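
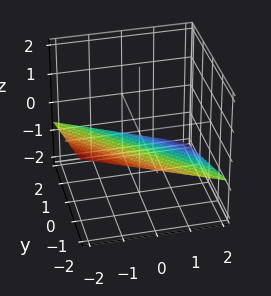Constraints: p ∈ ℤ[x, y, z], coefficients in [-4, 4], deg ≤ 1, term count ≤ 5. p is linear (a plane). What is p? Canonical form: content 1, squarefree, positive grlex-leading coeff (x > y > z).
First, deg p = 1.
Then, against the integer gridlines: one x-axis crossing is at x = -2; it meets the y-axis at y = -2 (among the integer gridlines).
Finally, together with the visible shape, these determine p as stated.

x + y + 3*z + 2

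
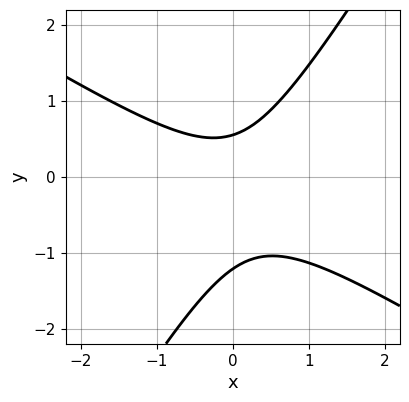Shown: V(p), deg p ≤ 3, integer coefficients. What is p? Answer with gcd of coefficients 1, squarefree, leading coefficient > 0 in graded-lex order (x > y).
Degree: no degree-1 curve has this shape, so deg p = 2.
From the axis intercepts and sections: it misses every integer gridline on the x-axis.
Fitting integer coefficients to these (and the overall shape) gives p.

3*x^2 + 3*x*y - 3*y^2 - 2*y + 2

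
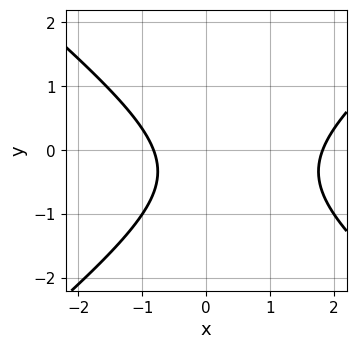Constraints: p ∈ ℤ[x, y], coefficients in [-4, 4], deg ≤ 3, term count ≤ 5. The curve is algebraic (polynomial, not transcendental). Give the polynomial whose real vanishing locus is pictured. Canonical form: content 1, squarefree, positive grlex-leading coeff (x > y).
1. The degree is 2 — the shape is more complex than any degree-1 curve.
2. From the visible intercepts: it misses every integer gridline on the y-axis.
3. Solving for integer coefficients yields p as stated.

2*x^2 - 3*y^2 - 2*x - 2*y - 3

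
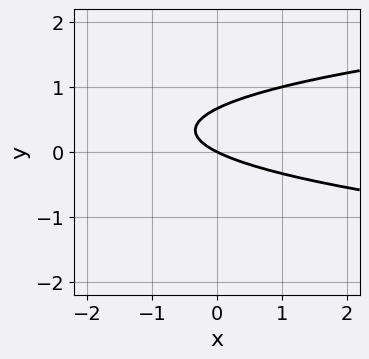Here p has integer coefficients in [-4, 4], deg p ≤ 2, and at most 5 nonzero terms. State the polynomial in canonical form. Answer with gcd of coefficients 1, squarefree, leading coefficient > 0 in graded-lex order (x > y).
1. The degree is 2 — a generic line meets the curve in up to 2 points.
2. Against the integer gridlines: one x-axis crossing is at x = 0; it meets the y-axis at y = 0 (among the integer gridlines).
3. Solving for integer coefficients yields p as stated.

3*y^2 - x - 2*y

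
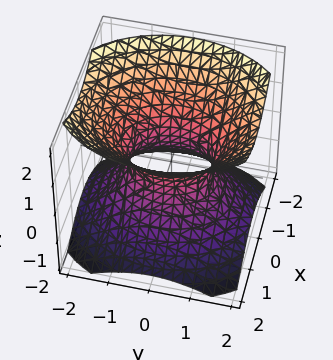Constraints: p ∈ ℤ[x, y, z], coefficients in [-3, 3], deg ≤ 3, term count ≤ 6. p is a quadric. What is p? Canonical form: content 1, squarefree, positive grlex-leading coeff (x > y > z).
3*x^2 + 2*y^2 - 3*z^2 - 2

Degree: an hourglass — one-sheet hyperboloid; a quadric, so deg p = 2.
Symmetries: it's symmetric under z → −z, forcing even powers of z; the y ↦ −y reflection is a symmetry, so y appears only in even powers; it's symmetric under x → −x, forcing even powers of x.
Checking where it meets the axes: the surface avoids every integer z-axis point in the box; among the integer gridlines, it crosses the y-axis at y ∈ {-1, 1}.
The integer polynomial consistent with all of this is the stated p.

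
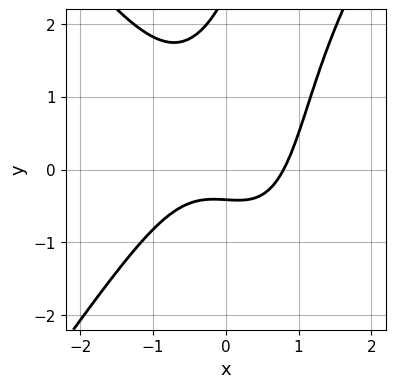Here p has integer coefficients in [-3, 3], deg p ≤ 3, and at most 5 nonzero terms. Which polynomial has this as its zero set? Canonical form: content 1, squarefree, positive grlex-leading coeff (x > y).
2*x^3 - x*y^2 + y^2 - 2*y - 1

(a) deg p = 3. No degree-2 curve has this shape.
(b) Putting this together gives p.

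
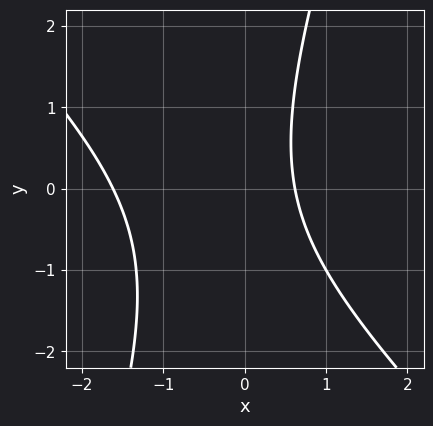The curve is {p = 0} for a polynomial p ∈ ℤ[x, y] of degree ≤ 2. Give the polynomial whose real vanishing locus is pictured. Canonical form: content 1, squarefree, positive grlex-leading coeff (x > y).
3*x^2 + 2*x*y - y^2 + 3*x - 3

1. Degree: a generic line meets the curve in up to 2 points, so deg p = 2.
2. Against the integer gridlines: it misses every integer gridline on the y-axis.
3. These observations pin down the coefficients.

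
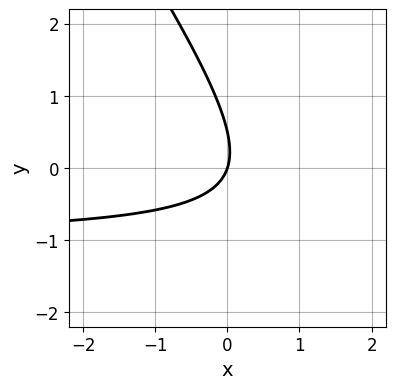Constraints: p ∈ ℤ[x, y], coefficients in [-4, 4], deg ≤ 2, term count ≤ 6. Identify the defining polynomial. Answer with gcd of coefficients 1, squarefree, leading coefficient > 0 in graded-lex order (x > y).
3*x*y + 2*y^2 + 3*x - y

First, the degree is 2 — a generic line meets the curve in up to 2 points.
Then, against the integer gridlines: it meets the x-axis at x = 0 (among the integer gridlines); one y-axis crossing is at y = 0.
Finally, the integer polynomial consistent with all of this is the stated p.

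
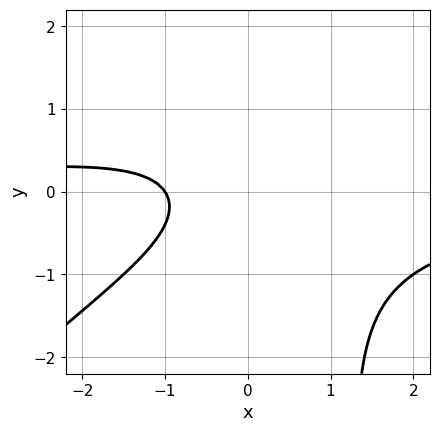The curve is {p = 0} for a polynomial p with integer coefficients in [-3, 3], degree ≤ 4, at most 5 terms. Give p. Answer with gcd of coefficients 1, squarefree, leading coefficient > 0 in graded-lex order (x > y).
First, degree: the shape is more complex than any degree-2 curve, so deg p = 3.
Next, checking where it meets the axes: no y-intercept at any integer in the box; one x-axis crossing is at x = -1.
Finally, the integer polynomial consistent with all of this is the stated p.

2*x^2*y - 2*x*y^2 + 3*y^2 + 3*x + 3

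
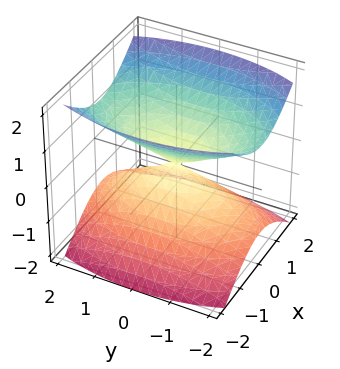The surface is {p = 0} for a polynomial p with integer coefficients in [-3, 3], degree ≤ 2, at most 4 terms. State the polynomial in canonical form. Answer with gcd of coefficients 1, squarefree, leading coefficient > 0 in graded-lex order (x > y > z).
3*x^2 + y^2 - 3*z^2

(a) I count 2 distinct pieces.
(b) Degree: two nappes meeting at a single point; a quadric, so deg p = 2.
(c) Symmetries: the z ↦ −z reflection is a symmetry, so z appears only in even powers; the x ↦ −x reflection is a symmetry, so x appears only in even powers; mirror symmetry y ↦ −y ⇒ only even powers of y.
(d) Reading off the gridlines: one y-axis crossing is at y = 0; one z-axis crossing is at z = 0; one x-axis crossing is at x = 0.
(e) Putting this together gives p.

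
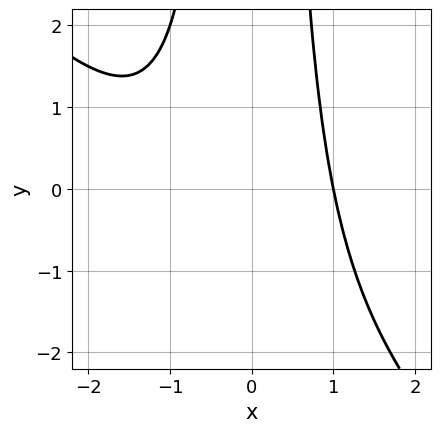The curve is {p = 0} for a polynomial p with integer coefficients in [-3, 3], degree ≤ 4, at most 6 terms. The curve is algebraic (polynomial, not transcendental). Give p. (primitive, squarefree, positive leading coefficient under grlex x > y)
x^3 + x^2*y + x^2 - 2

First, deg p = 3. No degree-2 curve has this shape.
Then, checking where it meets the axes: it crosses the x-axis at the gridline x = 1; no y-intercept at any integer in the box.
Finally, together with the visible shape, these determine p as stated.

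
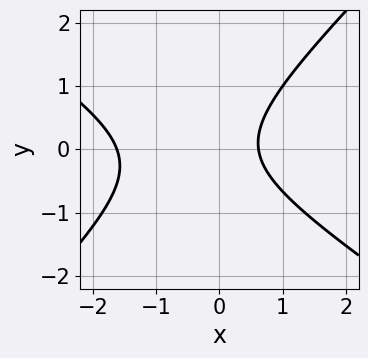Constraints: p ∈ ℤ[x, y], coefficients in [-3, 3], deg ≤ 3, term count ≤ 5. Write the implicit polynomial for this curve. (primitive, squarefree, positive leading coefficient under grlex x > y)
2*x^2 + x*y - 3*y^2 + 2*x - 2

1. Degree: a generic line meets the curve in up to 2 points, so deg p = 2.
2. Against the integer gridlines: it misses every integer gridline on the y-axis.
3. Assembling these constraints gives the stated polynomial.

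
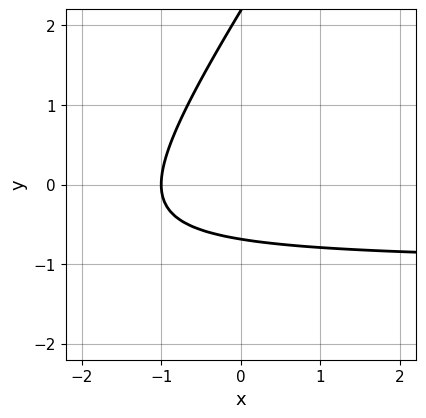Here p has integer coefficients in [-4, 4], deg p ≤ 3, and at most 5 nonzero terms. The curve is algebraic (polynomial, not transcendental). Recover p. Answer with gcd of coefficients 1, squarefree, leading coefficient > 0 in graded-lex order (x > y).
3*x*y - 2*y^2 + 3*x + 3*y + 3

(a) Degree: the shape is more complex than any degree-1 curve, so deg p = 2.
(b) From the visible intercepts: it meets the x-axis at x = -1 (among the integer gridlines).
(c) Fitting integer coefficients to these (and the overall shape) gives p.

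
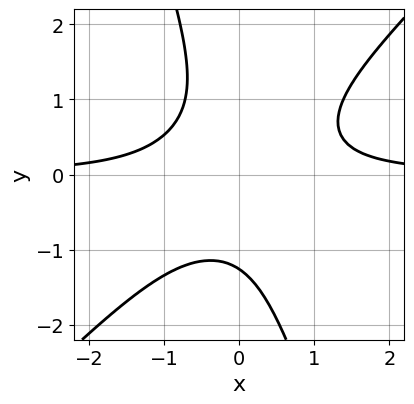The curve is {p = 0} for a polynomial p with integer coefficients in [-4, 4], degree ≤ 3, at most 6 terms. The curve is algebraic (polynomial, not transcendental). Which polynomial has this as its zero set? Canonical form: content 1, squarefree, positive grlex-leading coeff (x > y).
3*x^2*y - 2*x*y^2 - y^3 - 2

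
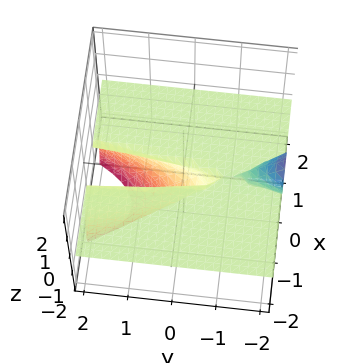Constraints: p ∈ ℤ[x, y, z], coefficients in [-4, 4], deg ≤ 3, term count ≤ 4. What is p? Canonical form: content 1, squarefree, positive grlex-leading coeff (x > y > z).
2*x^2*z + y*z^2 + z^3 + z^2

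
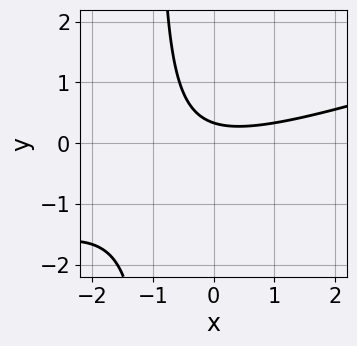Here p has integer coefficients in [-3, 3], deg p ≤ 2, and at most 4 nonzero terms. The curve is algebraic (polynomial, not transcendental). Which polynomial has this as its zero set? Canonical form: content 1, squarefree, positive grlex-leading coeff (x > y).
x^2 - 3*x*y - 3*y + 1

1. The degree is 2 — the shape is more complex than any degree-1 curve.
2. Against the integer gridlines: the curve avoids every integer x-axis point in the box.
3. The integer polynomial consistent with all of this is the stated p.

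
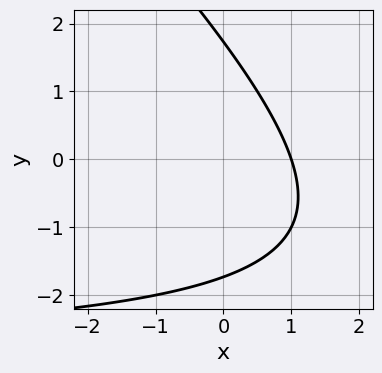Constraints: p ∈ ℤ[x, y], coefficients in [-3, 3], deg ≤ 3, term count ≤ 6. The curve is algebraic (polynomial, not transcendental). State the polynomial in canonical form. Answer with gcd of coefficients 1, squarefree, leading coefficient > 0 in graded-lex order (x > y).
1. The degree is 2 — the shape is more complex than any degree-1 curve.
2. From the axis intercepts and sections: one x-axis crossing is at x = 1.
3. Together with the visible shape, these determine p as stated.

x*y + y^2 + 3*x - 3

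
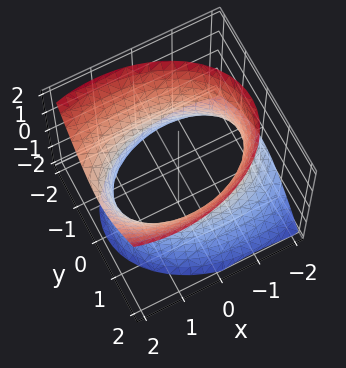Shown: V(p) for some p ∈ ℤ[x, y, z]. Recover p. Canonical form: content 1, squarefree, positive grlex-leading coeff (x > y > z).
1. Degree: no degree-1 surface has this shape, so deg p = 2.
2. From the axis intercepts and sections: no z-intercept at any integer in the box.
3. Fitting integer coefficients to these (and the overall shape) gives p.

x^2 - x*z + 2*y^2 - z^2 - 3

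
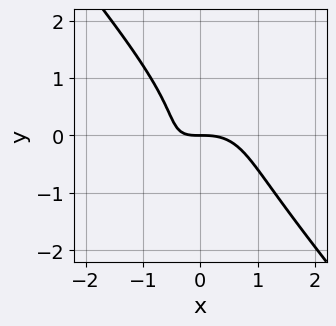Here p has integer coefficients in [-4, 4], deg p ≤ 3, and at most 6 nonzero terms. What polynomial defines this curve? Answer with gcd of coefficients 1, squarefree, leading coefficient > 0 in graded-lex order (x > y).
3*x^3 - 2*x^2*y + 3*y^3 + 3*x*y + 3*y

(a) deg p = 3. A generic line meets the curve in up to 3 points.
(b) From the visible intercepts: it meets the y-axis at y = 0 (among the integer gridlines); one x-axis crossing is at x = 0.
(c) These observations pin down the coefficients.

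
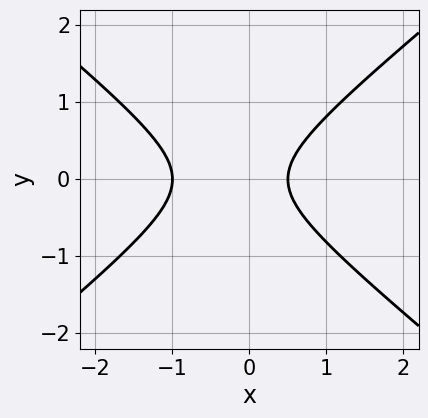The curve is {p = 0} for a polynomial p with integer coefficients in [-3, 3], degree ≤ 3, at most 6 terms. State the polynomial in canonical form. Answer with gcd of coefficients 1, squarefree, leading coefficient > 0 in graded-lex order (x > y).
2*x^2 - 3*y^2 + x - 1

1. Degree: the shape is more complex than any degree-1 curve, so deg p = 2.
2. Symmetries: it's symmetric under y → −y, forcing even powers of y.
3. Against the integer gridlines: no y-intercept at any integer in the box; it crosses the x-axis at the gridline x = -1.
4. Fitting integer coefficients to these (and the overall shape) gives p.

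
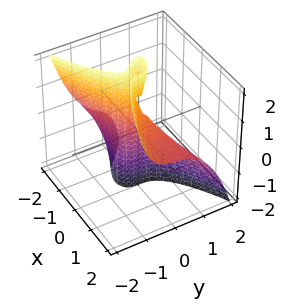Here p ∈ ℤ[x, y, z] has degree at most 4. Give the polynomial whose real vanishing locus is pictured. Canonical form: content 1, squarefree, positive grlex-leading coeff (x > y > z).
Degree: the shape is more complex than any degree-2 surface, so deg p = 3.
Checking where it meets the axes: every point of the z-axis in the box is on the surface; it crosses the y-axis at the gridline y = 0.
Fitting integer coefficients to these (and the overall shape) gives p.

x^2*z + x*y*z + 3*y^3 + x*z - x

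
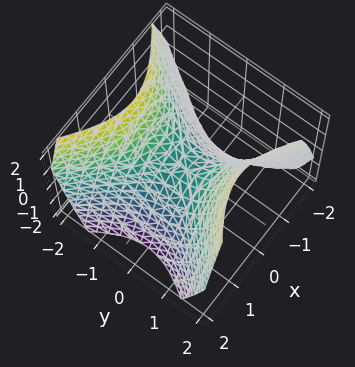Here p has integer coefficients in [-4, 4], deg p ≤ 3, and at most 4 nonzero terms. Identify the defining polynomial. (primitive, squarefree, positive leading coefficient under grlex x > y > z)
x^2 - y^2 + z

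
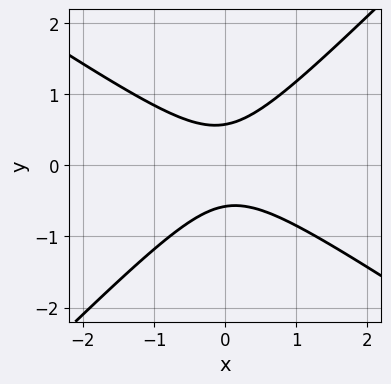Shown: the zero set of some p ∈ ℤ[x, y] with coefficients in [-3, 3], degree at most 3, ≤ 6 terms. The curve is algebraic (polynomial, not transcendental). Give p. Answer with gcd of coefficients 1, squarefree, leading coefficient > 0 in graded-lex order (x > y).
First, deg p = 2. A generic line meets the curve in up to 2 points.
Next, from the axis intercepts and sections: no x-intercept at any integer in the box.
Finally, fitting integer coefficients to these (and the overall shape) gives p.

2*x^2 + x*y - 3*y^2 + 1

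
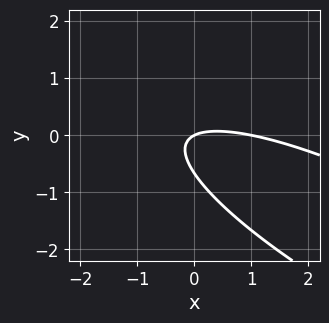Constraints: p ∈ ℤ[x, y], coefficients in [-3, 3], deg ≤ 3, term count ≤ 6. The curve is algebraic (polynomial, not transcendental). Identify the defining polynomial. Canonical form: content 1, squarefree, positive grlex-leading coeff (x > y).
x^2 + 3*x*y + 3*y^2 - x + 2*y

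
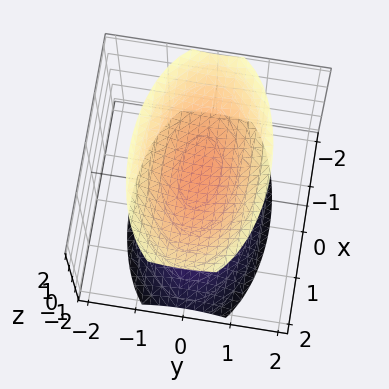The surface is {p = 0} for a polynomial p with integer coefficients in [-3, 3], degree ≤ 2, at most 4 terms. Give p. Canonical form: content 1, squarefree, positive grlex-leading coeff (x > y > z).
x^2 + 3*y^2 - 2*z^2 + 3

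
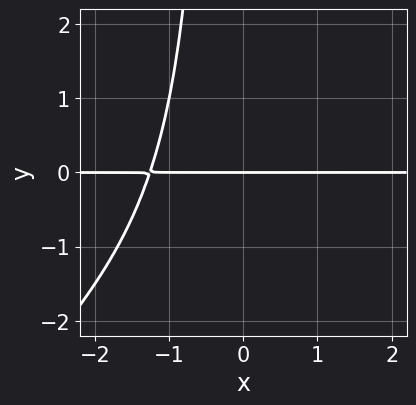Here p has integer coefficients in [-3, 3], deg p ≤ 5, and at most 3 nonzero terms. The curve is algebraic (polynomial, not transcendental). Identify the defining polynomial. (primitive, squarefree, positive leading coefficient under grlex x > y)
(a) deg p = 4. No degree-3 curve has this shape.
(b) Observable constraints: it crosses the y-axis at the gridline y = 0; the visible x-axis segment lies entirely on the curve.
(c) These observations pin down the coefficients.

x^3*y - x^2*y^2 + 2*y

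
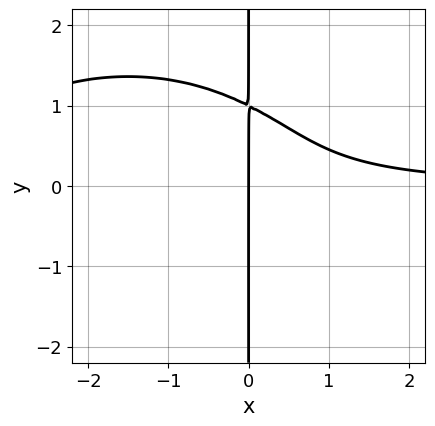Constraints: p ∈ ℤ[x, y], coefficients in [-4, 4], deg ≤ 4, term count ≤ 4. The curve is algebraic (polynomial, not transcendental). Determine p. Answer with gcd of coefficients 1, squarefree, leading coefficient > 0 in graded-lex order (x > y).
1. The degree is 4 — no degree-3 curve has this shape.
2. Observable constraints: every point of the y-axis in the box is on the curve; one x-axis crossing is at x = 0.
3. Matching integer coefficients to the picture gives p.

x^3*y + 2*x*y^3 + 3*x^2*y - 2*x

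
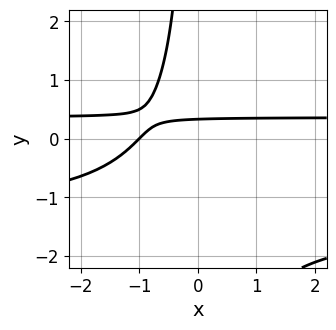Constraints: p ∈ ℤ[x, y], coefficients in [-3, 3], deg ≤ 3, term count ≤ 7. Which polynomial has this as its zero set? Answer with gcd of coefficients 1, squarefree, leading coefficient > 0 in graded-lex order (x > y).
1. The degree is 3 — the shape is more complex than any degree-2 curve.
2. Checking where it meets the axes: it crosses the x-axis at the gridline x = -1.
3. These observations pin down the coefficients.

2*x*y^2 + 2*x*y - x + 3*y - 1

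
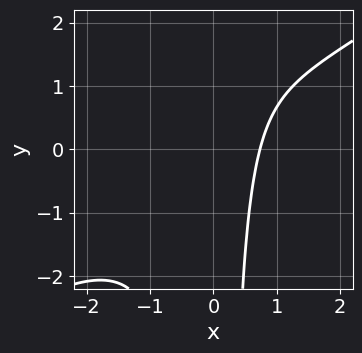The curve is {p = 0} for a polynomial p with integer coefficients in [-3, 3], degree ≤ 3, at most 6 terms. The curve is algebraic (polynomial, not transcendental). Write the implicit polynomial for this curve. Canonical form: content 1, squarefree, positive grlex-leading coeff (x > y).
2*x^3 - 3*x^2*y + 3*x - 3

First, deg p = 3. No degree-2 curve has this shape.
Next, against the integer gridlines: no y-intercept at any integer in the box.
Finally, assembling these constraints gives the stated polynomial.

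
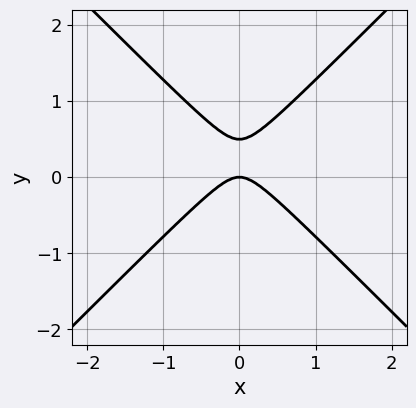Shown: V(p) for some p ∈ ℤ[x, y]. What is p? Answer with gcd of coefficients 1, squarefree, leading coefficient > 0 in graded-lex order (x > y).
deg p = 2. A generic line meets the curve in up to 2 points.
Symmetries: the x ↦ −x reflection is a symmetry, so x appears only in even powers.
Reading off the gridlines: one x-axis crossing is at x = 0; it meets the y-axis at y = 0 (among the integer gridlines).
Assembling these constraints gives the stated polynomial.

2*x^2 - 2*y^2 + y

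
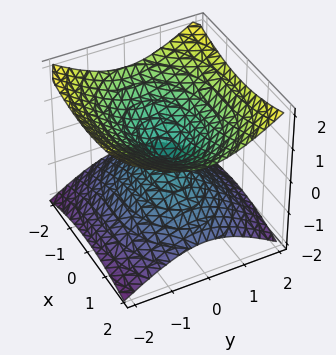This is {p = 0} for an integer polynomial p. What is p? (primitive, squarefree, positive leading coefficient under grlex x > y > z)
The degree is 2 — two nappes meeting at a single point; a quadric.
Symmetries: it's symmetric under x → −x, forcing even powers of x; it's symmetric under z → −z, forcing even powers of z; mirror symmetry y ↦ −y ⇒ only even powers of y.
From the visible intercepts: it meets the y-axis at y = 0 (among the integer gridlines); it crosses the z-axis at the gridline z = 0.
The integer polynomial consistent with all of this is the stated p.

x^2 + 2*y^2 - 3*z^2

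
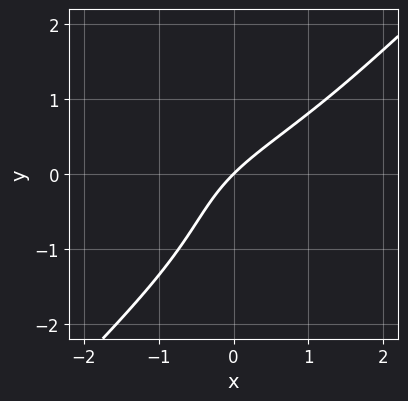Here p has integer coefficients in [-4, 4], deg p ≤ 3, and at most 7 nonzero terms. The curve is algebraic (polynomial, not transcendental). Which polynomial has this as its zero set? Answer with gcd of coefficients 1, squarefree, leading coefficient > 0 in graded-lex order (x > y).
x^2*y - y^3 - y^2 + 2*x - 2*y

(a) Degree: a generic line meets the curve in up to 3 points, so deg p = 3.
(b) From the visible intercepts: it crosses the y-axis at the gridline y = 0; it crosses the x-axis at the gridline x = 0.
(c) Assembling these constraints gives the stated polynomial.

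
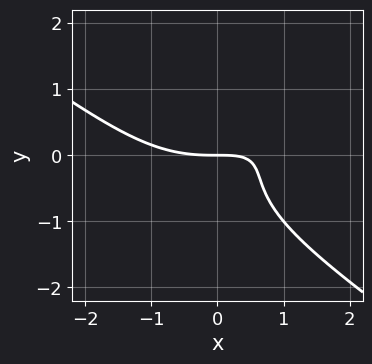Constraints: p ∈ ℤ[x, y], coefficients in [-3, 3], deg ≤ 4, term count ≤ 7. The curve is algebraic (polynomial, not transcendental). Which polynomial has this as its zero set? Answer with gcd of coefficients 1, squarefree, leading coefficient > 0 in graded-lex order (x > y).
1. Degree: the shape is more complex than any degree-2 curve, so deg p = 3.
2. From the axis intercepts and sections: it crosses the x-axis at the gridline x = 0; it crosses the y-axis at the gridline y = 0.
3. The integer polynomial consistent with all of this is the stated p.

x^3 + 3*y^3 - 3*x*y + 2*y^2 + 3*y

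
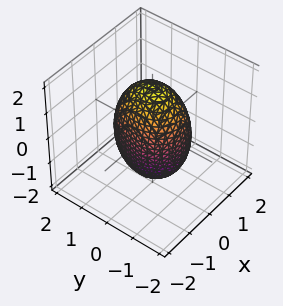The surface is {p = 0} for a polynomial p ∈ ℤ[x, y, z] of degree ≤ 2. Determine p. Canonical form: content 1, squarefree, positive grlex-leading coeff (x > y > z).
1. Degree: bounded and convex; a quadric, so deg p = 2.
2. Symmetries: the x ↦ −x reflection is a symmetry, so x appears only in even powers; it's symmetric under z → −z, forcing even powers of z; the y ↦ −y reflection is a symmetry, so y appears only in even powers.
3. Checking where it meets the axes: the x-axis gridline crossings are at x ∈ {-1, 1}.
4. Assembling these constraints gives the stated polynomial.

3*x^2 + 2*y^2 + z^2 - 3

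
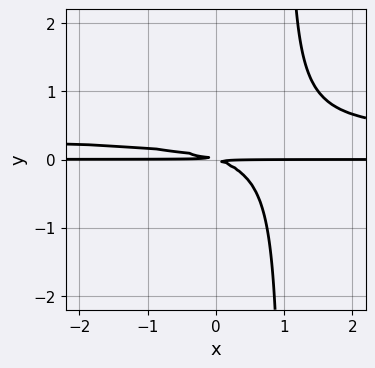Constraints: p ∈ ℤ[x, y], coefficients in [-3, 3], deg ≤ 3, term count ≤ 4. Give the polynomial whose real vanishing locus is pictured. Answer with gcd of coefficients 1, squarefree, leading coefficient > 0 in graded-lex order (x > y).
3*x*y^2 - x*y - 3*y^2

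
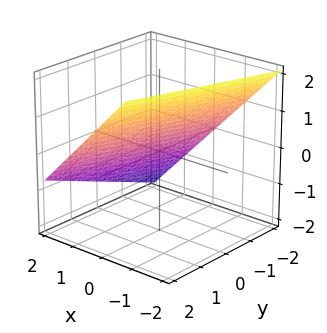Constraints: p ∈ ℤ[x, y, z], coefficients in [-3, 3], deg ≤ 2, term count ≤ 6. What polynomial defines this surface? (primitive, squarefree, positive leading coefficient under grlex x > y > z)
1. Degree: the surface is flat (a plane), so deg p = 1.
2. From the visible intercepts: it crosses the y-axis at the gridline y = -2.
3. Matching integer coefficients to the picture gives p.

3*x - y + 3*z - 2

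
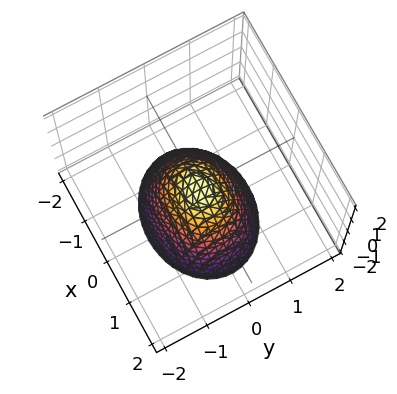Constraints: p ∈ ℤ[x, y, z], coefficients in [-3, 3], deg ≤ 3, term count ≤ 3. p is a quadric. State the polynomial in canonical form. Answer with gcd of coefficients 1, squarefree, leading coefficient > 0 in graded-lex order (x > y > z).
2*x^2 + 3*y^2 + 2*z

First, deg p = 2. A single bowl opening along one axis; a quadric.
Next, symmetries: the y ↦ −y reflection is a symmetry, so y appears only in even powers; mirror symmetry x ↦ −x ⇒ only even powers of x.
Next, from the axis intercepts and sections: it meets the y-axis at y = 0 (among the integer gridlines); it meets the x-axis at x = 0 (among the integer gridlines).
Finally, assembling these constraints gives the stated polynomial.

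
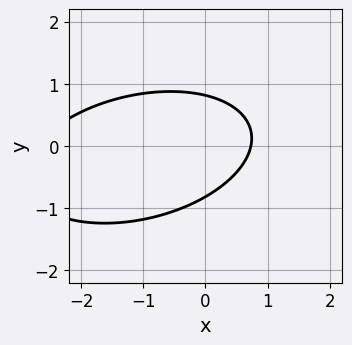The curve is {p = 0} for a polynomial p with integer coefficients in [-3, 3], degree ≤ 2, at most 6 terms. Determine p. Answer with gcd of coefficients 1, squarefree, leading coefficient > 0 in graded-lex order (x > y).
1. Degree: no degree-1 curve has this shape, so deg p = 2.
2. Putting this together gives p.

x^2 - x*y + 3*y^2 + 2*x - 2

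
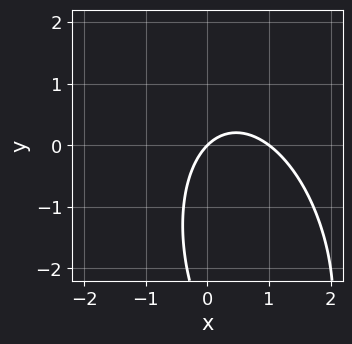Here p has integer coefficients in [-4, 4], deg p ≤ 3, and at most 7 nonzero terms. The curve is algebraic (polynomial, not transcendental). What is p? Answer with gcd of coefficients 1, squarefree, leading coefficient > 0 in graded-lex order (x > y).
3*x^2 + x*y + y^2 - 3*x + 3*y

First, the degree is 2 — the shape is more complex than any degree-1 curve.
Then, reading off the gridlines: among the integer gridlines, it crosses the x-axis at x ∈ {0, 1}; it crosses the y-axis at the gridline y = 0.
Finally, assembling these constraints gives the stated polynomial.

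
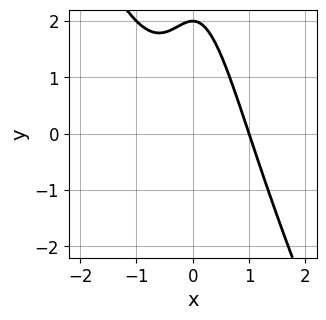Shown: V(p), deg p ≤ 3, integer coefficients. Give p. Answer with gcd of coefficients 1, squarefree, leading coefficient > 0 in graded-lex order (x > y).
1. Degree: the shape is more complex than any degree-2 curve, so deg p = 3.
2. Reading off the gridlines: it crosses the x-axis at the gridline x = 1; it crosses the y-axis at the gridline y = 2.
3. Assembling these constraints gives the stated polynomial.

2*x^3 + x^2*y + y - 2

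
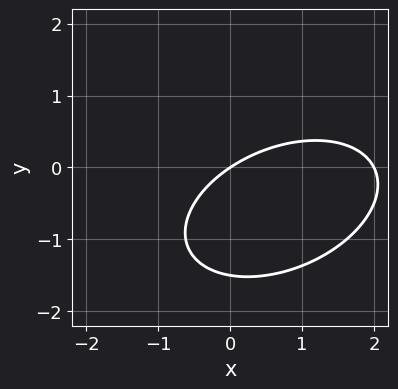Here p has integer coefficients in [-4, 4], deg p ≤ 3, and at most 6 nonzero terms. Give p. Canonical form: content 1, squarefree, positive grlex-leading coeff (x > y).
1. Degree: a generic line meets the curve in up to 2 points, so deg p = 2.
2. From the visible intercepts: it meets the y-axis at y = 0 (among the integer gridlines); among the integer gridlines, it crosses the x-axis at x ∈ {0, 2}.
3. Solving for integer coefficients yields p as stated.

x^2 - x*y + 2*y^2 - 2*x + 3*y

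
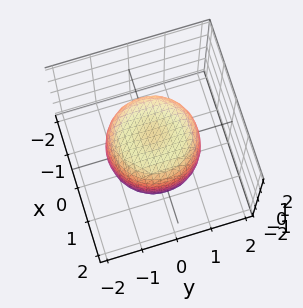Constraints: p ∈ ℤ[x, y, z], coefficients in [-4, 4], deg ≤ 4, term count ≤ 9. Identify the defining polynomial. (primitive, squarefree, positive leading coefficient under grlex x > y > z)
First, deg p = 4. The shape is more complex than any degree-3 surface.
Then, symmetry: the z-axis is an axis of rotation, so x and y enter only as x² + y².
Next, reading off the gridlines: a circular section at z = 0 has radius between 1 and 2; the z-axis gridline crossings are at z ∈ {-1, 1}.
Finally, together with the visible shape, these determine p as stated.

x^4 + 2*x^2*y^2 + y^4 - x^2 - y^2 + z^2 - 1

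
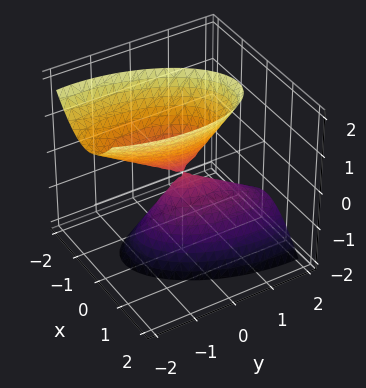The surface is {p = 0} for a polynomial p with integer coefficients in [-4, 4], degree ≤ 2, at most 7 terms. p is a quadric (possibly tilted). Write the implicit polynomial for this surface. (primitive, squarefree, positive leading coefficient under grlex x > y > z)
1. The picture has 2 separate pieces. They look like related sheets of one shape, so recover p as a whole.
2. The degree is 2 — no degree-1 surface has this shape.
3. From the visible intercepts: it crosses the x-axis at the gridline x = 0; it meets the y-axis at y = 0 (among the integer gridlines); one z-axis crossing is at z = 0.
4. Matching integer coefficients to the picture gives p.

3*x^2 - x*y + y^2 + y*z - z^2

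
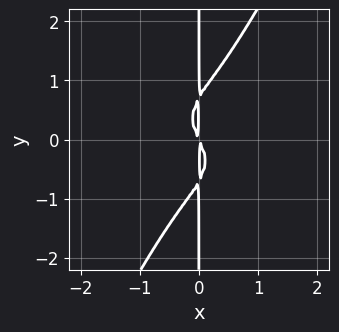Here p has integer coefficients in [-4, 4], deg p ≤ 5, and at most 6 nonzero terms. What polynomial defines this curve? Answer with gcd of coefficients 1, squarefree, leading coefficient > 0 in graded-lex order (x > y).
3*x^4 + 3*x^2*y^2 - 2*x*y^3 + 2*x^2 + x*y

1. The degree is 4 — the shape is more complex than any degree-3 curve.
2. From the visible intercepts: the visible y-axis segment lies entirely on the curve.
3. Together with the visible shape, these determine p as stated.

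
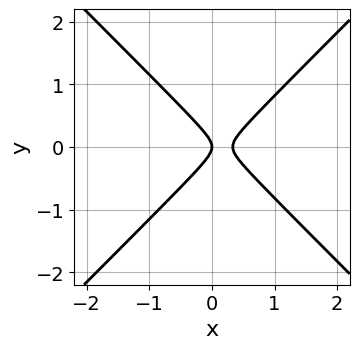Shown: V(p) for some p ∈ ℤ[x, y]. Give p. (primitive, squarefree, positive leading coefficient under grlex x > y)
(a) Degree: no degree-1 curve has this shape, so deg p = 2.
(b) Symmetries: mirror symmetry y ↦ −y ⇒ only even powers of y.
(c) From the axis intercepts and sections: it crosses the y-axis at the gridline y = 0; it crosses the x-axis at the gridline x = 0.
(d) Together with the visible shape, these determine p as stated.

3*x^2 - 3*y^2 - x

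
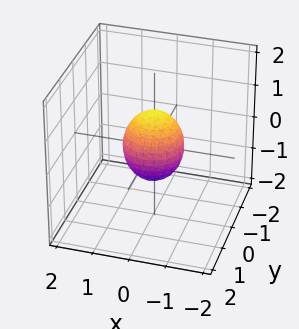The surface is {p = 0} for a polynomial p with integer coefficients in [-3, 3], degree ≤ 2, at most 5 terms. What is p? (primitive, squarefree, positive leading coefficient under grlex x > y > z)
3*x^2 + 3*y^2 + 2*z^2 - 2

1. Degree: bounded and convex; a quadric, so deg p = 2.
2. Symmetries: the surface is invariant under rotation about z: p = q(x² + y², z); it's symmetric under z → −z, forcing even powers of z.
3. From the visible intercepts: a circular section at z = 0 has radius between 0 and 1; among the integer gridlines, it crosses the z-axis at z ∈ {-1, 1}.
4. Matching integer coefficients to the picture gives p.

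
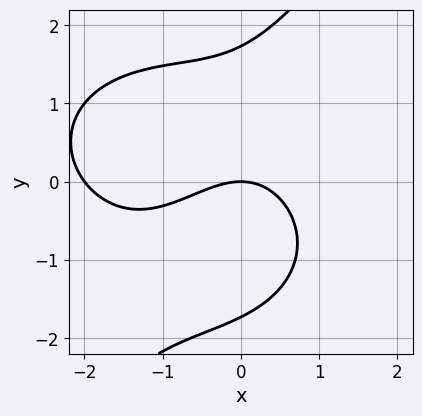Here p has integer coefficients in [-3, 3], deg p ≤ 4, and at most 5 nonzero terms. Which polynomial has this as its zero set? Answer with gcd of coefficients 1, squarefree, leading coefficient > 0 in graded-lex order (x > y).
x^3 + x*y^2 - y^3 + 2*x^2 + 3*y

Degree: a generic line meets the curve in up to 3 points, so deg p = 3.
From the axis intercepts and sections: among the integer gridlines, it crosses the x-axis at x ∈ {-2, 0}; one y-axis crossing is at y = 0.
Matching integer coefficients to the picture gives p.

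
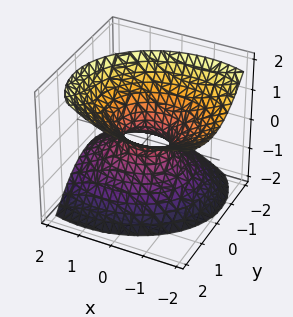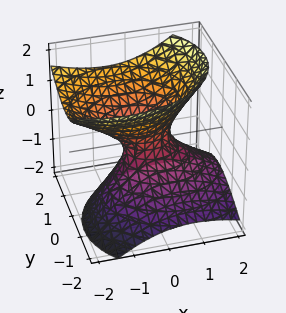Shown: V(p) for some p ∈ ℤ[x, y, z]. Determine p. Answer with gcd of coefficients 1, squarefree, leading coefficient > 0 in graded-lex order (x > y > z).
2*x^2 + 2*x*z + 3*y^2 - 2*y*z - 3*z^2 - 1

First, degree: no degree-1 surface has this shape, so deg p = 2.
Then, checking where it meets the axes: no z-intercept at any integer in the box.
Finally, assembling these constraints gives the stated polynomial.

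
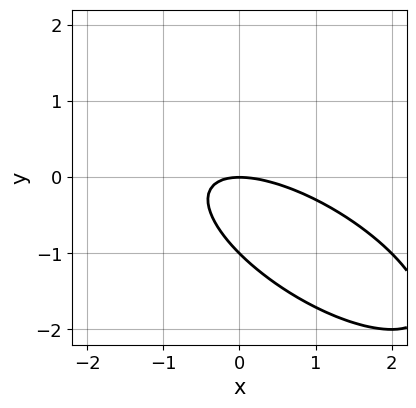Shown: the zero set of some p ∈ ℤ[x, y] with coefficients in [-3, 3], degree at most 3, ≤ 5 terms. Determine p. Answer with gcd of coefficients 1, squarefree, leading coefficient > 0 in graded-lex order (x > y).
x^2 + 2*x*y + 2*y^2 + 2*y

1. deg p = 2.
2. Checking where it meets the axes: the y-axis gridline crossings are at y ∈ {-1, 0}; it meets the x-axis at x = 0 (among the integer gridlines).
3. Putting this together gives p.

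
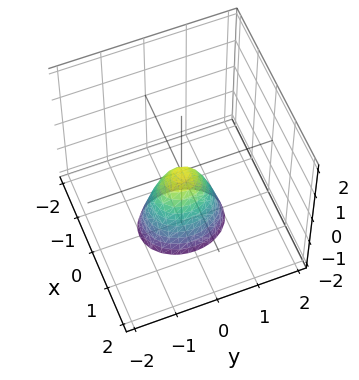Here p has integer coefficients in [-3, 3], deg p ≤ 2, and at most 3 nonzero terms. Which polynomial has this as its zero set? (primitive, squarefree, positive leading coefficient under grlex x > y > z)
Degree: a single bowl opening along one axis; a quadric, so deg p = 2.
Symmetries: mirror symmetry x ↦ −x ⇒ only even powers of x; mirror symmetry y ↦ −y ⇒ only even powers of y.
Observable constraints: it meets the z-axis at z = 0 (among the integer gridlines); one x-axis crossing is at x = 0; one y-axis crossing is at y = 0.
Fitting integer coefficients to these (and the overall shape) gives p.

3*x^2 + 2*y^2 + z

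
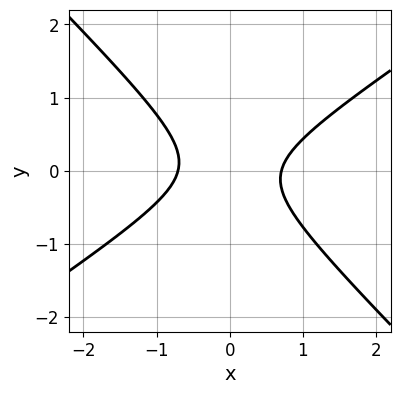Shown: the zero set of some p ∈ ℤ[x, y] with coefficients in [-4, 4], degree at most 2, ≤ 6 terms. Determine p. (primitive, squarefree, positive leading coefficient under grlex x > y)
2*x^2 - x*y - 3*y^2 - 1

1. The degree is 2 — no degree-1 curve has this shape.
2. From the axis intercepts and sections: no y-intercept at any integer in the box.
3. Putting this together gives p.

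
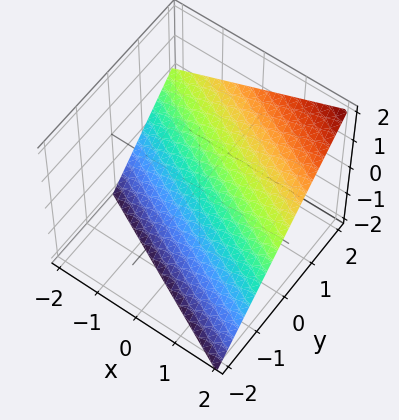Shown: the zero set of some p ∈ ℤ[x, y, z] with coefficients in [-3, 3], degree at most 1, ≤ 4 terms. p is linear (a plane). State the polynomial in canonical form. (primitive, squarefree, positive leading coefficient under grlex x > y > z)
(a) The degree is 1 — the surface is flat (a plane).
(b) From the visible intercepts: it meets the z-axis at z = -1 (among the integer gridlines); one x-axis crossing is at x = 2; it meets the y-axis at y = 1 (among the integer gridlines).
(c) Fitting integer coefficients to these (and the overall shape) gives p.

x + 2*y - 2*z - 2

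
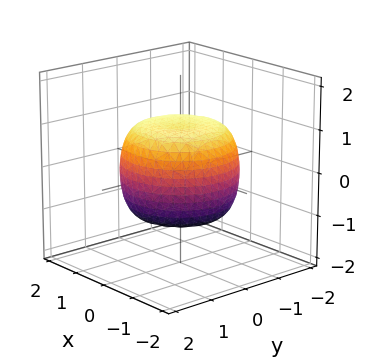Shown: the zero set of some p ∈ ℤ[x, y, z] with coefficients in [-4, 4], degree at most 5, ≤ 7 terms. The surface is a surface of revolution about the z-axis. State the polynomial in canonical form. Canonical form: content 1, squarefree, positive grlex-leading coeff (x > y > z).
2*x^4 + 4*x^2*y^2 + 2*y^4 - 2*x^2 - 2*y^2 + 3*z^2 - 3

(a) Degree: no degree-3 surface has this shape, so deg p = 4.
(b) By symmetry, every cross-section ⟂ z is a circle, so x, y appear only via x² + y².
(c) Observable constraints: a circular section at z = 0 has radius between 1 and 2; among the integer gridlines, it crosses the z-axis at z ∈ {-1, 1}.
(d) Solving for integer coefficients yields p as stated.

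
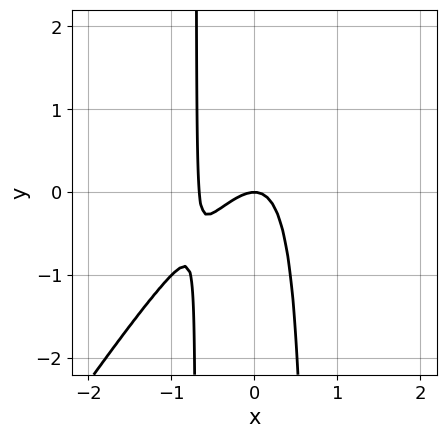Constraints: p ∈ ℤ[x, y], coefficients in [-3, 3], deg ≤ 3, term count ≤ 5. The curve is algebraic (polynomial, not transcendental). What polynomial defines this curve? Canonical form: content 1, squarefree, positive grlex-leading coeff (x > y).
3*x^3 - 2*x^2*y + 2*x^2 + y

The degree is 3 — the shape is more complex than any degree-2 curve.
Reading off the gridlines: it crosses the x-axis at the gridline x = 0; it meets the y-axis at y = 0 (among the integer gridlines).
The integer polynomial consistent with all of this is the stated p.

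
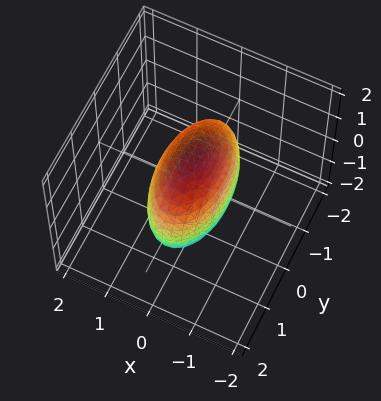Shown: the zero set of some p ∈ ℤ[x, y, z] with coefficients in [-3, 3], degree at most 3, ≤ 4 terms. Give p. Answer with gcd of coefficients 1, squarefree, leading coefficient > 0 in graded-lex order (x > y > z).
3*x^2 + y^2 + z^2 - 2

(a) deg p = 2. Bounded and convex; a quadric.
(b) Symmetries: mirror symmetry z ↦ −z ⇒ only even powers of z; it's symmetric under x → −x, forcing even powers of x; mirror symmetry y ↦ −y ⇒ only even powers of y.
(c) Putting this together gives p.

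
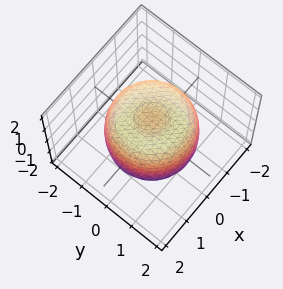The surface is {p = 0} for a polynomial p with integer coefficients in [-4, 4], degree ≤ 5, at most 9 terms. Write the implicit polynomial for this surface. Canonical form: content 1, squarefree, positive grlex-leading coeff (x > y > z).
First, degree: the shape is more complex than any degree-3 surface, so deg p = 4.
Next, symmetries: every cross-section ⟂ z is a circle, so x, y appear only via x² + y².
Next, reading off the gridlines: a circular section at z = -1 has radius between 1 and 2; among the integer gridlines, it crosses the z-axis at z ∈ {-1, 1}.
Finally, these observations pin down the coefficients.

2*x^4 + 4*x^2*y^2 + 2*y^4 - 3*x^2 - 3*y^2 + 2*z^2 - 2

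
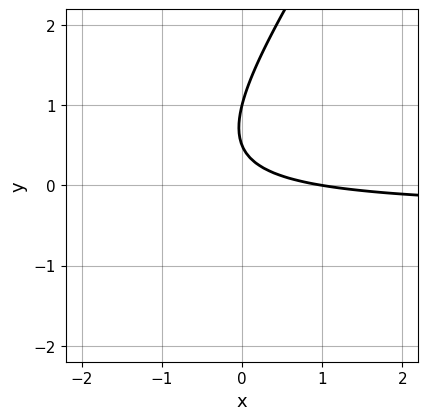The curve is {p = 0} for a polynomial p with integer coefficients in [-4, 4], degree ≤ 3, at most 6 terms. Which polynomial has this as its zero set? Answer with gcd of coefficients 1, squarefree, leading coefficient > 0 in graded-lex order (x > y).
3*x*y - 2*y^2 + x + 3*y - 1

(a) deg p = 2. A generic line meets the curve in up to 2 points.
(b) Against the integer gridlines: it meets the y-axis at y = 1 (among the integer gridlines); it crosses the x-axis at the gridline x = 1.
(c) Fitting integer coefficients to these (and the overall shape) gives p.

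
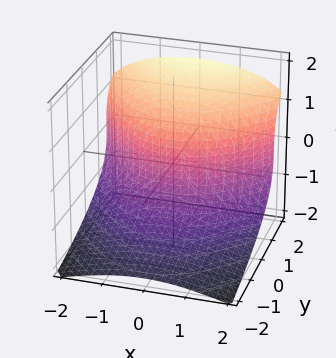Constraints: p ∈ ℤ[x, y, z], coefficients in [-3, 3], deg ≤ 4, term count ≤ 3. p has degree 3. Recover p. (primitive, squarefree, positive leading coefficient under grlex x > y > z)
z^3 + x^2 - 3*y

The degree is 3 — a generic line meets the surface in up to 3 points.
Against the integer gridlines: it meets the z-axis at z = 0 (among the integer gridlines); it meets the x-axis at x = 0 (among the integer gridlines); one y-axis crossing is at y = 0.
Matching integer coefficients to the picture gives p.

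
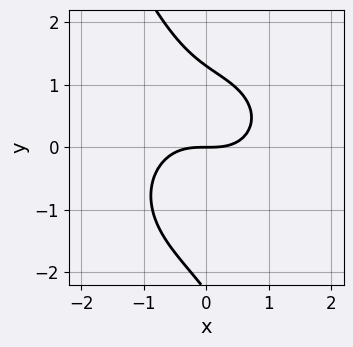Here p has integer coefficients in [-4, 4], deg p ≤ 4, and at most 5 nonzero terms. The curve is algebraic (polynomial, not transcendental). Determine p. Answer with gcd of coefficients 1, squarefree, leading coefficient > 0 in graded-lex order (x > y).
(a) deg p = 3.
(b) From the axis intercepts and sections: one y-axis crossing is at y = 0; it crosses the x-axis at the gridline x = 0.
(c) Assembling these constraints gives the stated polynomial.

2*x^3 + 2*x*y^2 + y^3 + y^2 - 3*y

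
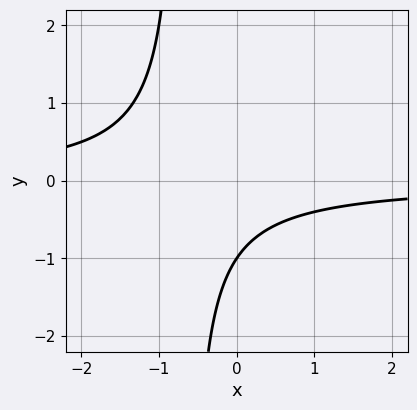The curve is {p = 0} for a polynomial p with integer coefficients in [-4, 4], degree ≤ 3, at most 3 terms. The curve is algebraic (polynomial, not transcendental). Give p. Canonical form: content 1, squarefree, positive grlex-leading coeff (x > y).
3*x*y + 2*y + 2

(a) Degree: the shape is more complex than any degree-1 curve, so deg p = 2.
(b) From the visible intercepts: no x-intercept at any integer in the box; it crosses the y-axis at the gridline y = -1.
(c) Matching integer coefficients to the picture gives p.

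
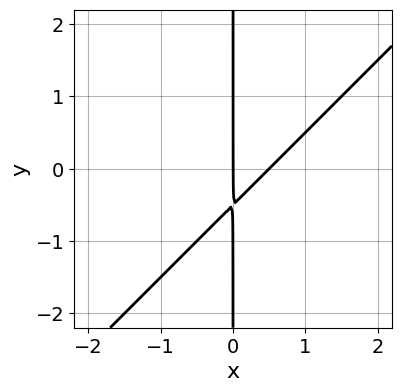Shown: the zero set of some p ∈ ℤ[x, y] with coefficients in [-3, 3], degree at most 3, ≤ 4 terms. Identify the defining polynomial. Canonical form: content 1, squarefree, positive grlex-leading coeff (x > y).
2*x^2 - 2*x*y - x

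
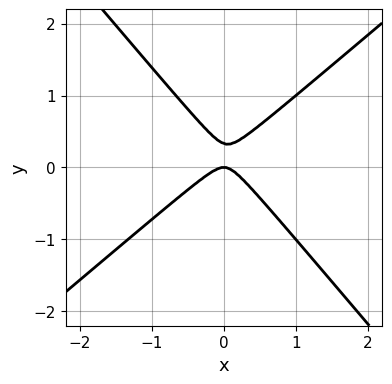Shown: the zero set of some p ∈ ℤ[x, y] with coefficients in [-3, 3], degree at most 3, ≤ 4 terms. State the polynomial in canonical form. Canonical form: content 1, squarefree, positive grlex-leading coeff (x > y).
3*x^2 - x*y - 3*y^2 + y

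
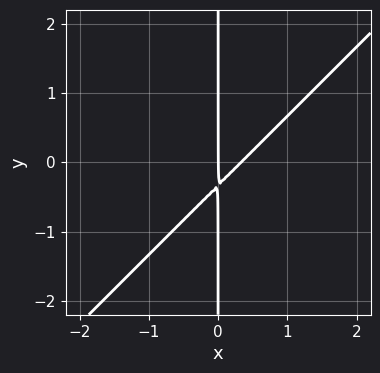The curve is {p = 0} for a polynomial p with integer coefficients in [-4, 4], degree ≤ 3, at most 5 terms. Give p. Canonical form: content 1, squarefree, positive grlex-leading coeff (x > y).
deg p = 2.
From the axis intercepts and sections: it meets the x-axis at x = 0 (among the integer gridlines); every point of the y-axis in the box is on the curve.
Putting this together gives p.

3*x^2 - 3*x*y - x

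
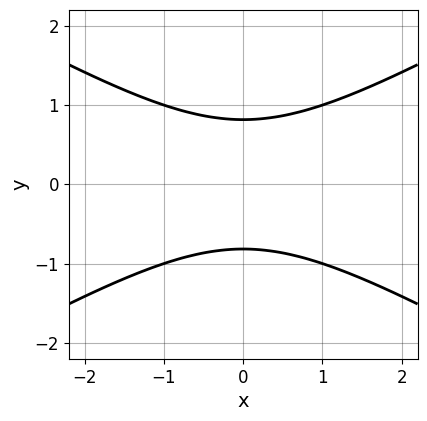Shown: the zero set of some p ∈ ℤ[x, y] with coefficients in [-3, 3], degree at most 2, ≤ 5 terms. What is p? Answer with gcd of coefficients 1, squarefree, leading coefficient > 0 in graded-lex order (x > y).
Degree: a generic line meets the curve in up to 2 points, so deg p = 2.
Symmetries: the x ↦ −x reflection is a symmetry, so x appears only in even powers; mirror symmetry y ↦ −y ⇒ only even powers of y.
From the axis intercepts and sections: it misses every integer gridline on the x-axis.
Fitting integer coefficients to these (and the overall shape) gives p.

x^2 - 3*y^2 + 2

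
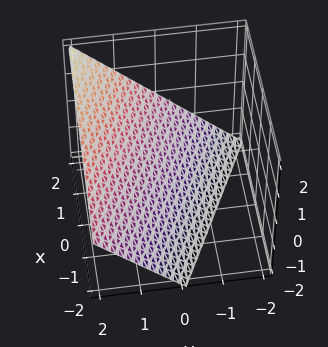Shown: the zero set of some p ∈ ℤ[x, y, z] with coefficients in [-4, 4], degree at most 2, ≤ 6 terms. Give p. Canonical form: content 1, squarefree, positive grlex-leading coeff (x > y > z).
The degree is 1 — every cross-section is a straight line — this is a plane.
From the axis intercepts and sections: it meets the z-axis at z = -1 (among the integer gridlines); one y-axis crossing is at y = 1; one x-axis crossing is at x = 2.
Assembling these constraints gives the stated polynomial.

x + 2*y - 2*z - 2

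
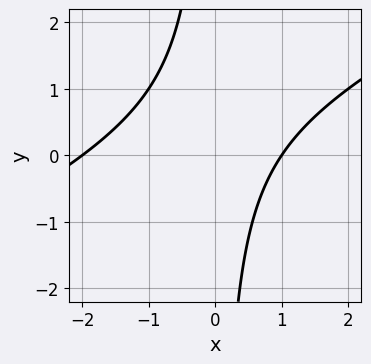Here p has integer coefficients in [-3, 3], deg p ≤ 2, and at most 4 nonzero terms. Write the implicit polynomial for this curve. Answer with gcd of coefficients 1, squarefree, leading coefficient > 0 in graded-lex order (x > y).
x^2 - 2*x*y + x - 2

(a) The degree is 2 — no degree-1 curve has this shape.
(b) From the visible intercepts: no y-intercept at any integer in the box; among the integer gridlines, it crosses the x-axis at x ∈ {-2, 1}.
(c) Solving for integer coefficients yields p as stated.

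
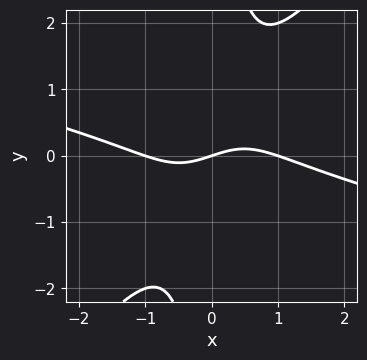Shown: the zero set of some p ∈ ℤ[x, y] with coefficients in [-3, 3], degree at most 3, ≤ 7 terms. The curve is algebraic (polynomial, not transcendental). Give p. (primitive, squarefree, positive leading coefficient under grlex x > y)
First, deg p = 3.
Then, from the axis intercepts and sections: the x-axis gridline crossings are at x ∈ {-1, 0, 1}; one y-axis crossing is at y = 0.
Finally, these observations pin down the coefficients.

x^3 + 3*x^2*y - 3*x*y^2 - x + 3*y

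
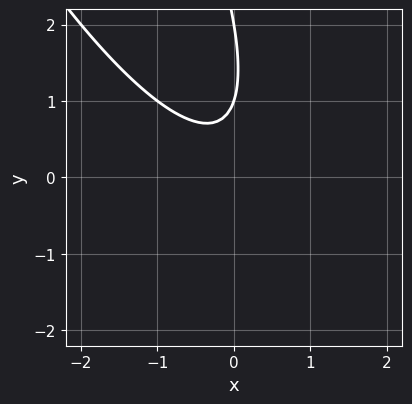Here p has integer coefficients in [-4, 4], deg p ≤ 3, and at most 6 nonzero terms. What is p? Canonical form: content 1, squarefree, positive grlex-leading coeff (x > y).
1. Degree: a generic line meets the curve in up to 2 points, so deg p = 2.
2. Checking where it meets the axes: among the integer gridlines, it crosses the y-axis at y ∈ {1, 2}; the curve avoids every integer x-axis point in the box.
3. These observations pin down the coefficients.

3*x^2 + 3*x*y + y^2 - 3*y + 2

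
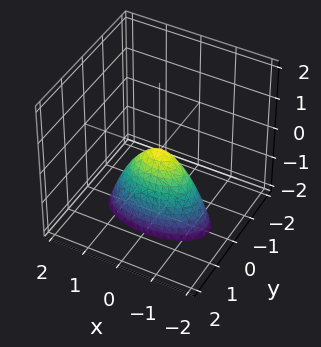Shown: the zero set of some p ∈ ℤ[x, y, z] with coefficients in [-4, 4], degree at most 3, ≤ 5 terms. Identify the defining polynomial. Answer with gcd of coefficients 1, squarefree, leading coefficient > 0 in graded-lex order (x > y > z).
x^2 + 3*y^2 + z

(a) The degree is 2 — a paraboloid; a quadric.
(b) Symmetries: the y ↦ −y reflection is a symmetry, so y appears only in even powers; it's symmetric under x → −x, forcing even powers of x.
(c) Checking where it meets the axes: it crosses the z-axis at the gridline z = 0; it crosses the y-axis at the gridline y = 0.
(d) Solving for integer coefficients yields p as stated.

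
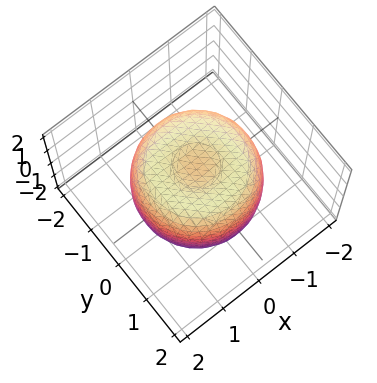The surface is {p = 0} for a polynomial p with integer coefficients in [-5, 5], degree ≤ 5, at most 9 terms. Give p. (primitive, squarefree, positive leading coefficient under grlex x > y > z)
(a) Degree: the shape is more complex than any degree-3 surface, so deg p = 4.
(b) Symmetries: the surface is invariant under rotation about z: p = q(x² + y², z).
(c) Observable constraints: among the integer gridlines, it crosses the z-axis at z ∈ {-1, 1}; a circular section at z = 1 has radius between 1 and 2.
(d) Putting this together gives p.

2*x^4 + 4*x^2*y^2 + 2*y^4 - 3*x^2 - 3*y^2 + 2*z^2 - 2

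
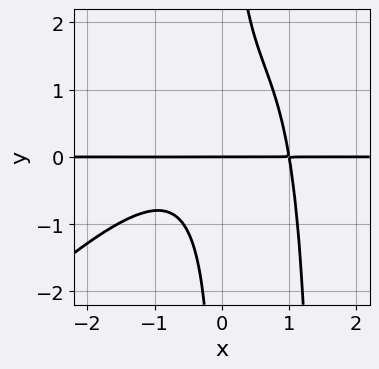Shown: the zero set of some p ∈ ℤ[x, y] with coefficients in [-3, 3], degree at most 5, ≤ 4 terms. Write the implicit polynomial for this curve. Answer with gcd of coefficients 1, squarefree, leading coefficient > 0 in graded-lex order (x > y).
1. deg p = 4. The shape is more complex than any degree-3 curve.
2. From the visible intercepts: it meets the y-axis at y = 0 (among the integer gridlines); the visible x-axis segment lies entirely on the curve.
3. Together with the visible shape, these determine p as stated.

2*x^3*y - 2*x^2*y^2 + 3*x*y^2 - 2*y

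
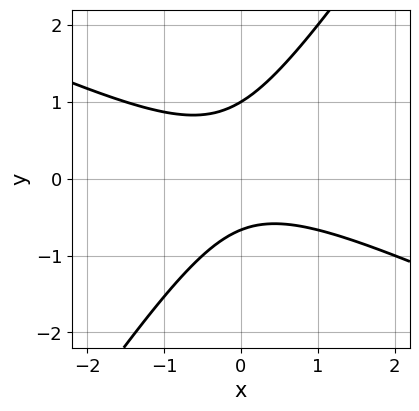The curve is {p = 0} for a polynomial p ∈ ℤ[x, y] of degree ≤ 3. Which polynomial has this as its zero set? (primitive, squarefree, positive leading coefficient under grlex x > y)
2*x^2 + 3*x*y - 3*y^2 + y + 2

First, the degree is 2 — the shape is more complex than any degree-1 curve.
Then, reading off the gridlines: no x-intercept at any integer in the box; it crosses the y-axis at the gridline y = 1.
Finally, solving for integer coefficients yields p as stated.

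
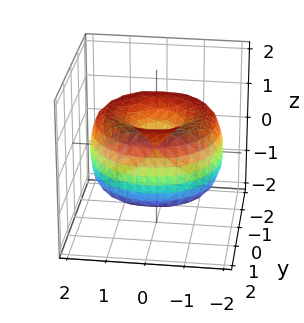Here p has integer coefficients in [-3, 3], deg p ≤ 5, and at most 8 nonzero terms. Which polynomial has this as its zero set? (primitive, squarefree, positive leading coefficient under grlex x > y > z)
x^4 + 2*x^2*y^2 + y^4 - 3*x^2 - 3*y^2 + 2*z^2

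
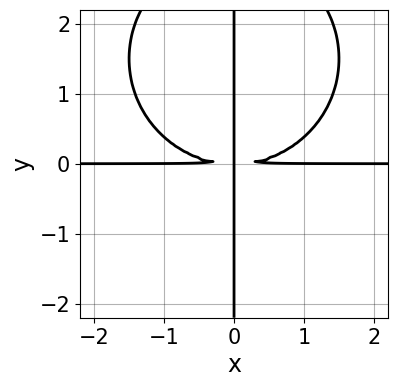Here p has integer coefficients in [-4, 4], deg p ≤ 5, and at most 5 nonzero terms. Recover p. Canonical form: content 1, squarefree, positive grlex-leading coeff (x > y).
First, degree: the shape is more complex than any degree-3 curve, so deg p = 4.
Then, reading off the gridlines: every point of the x-axis in the box is on the curve; every point of the y-axis in the box is on the curve.
Finally, together with the visible shape, these determine p as stated.

x^3*y + x*y^3 - 3*x*y^2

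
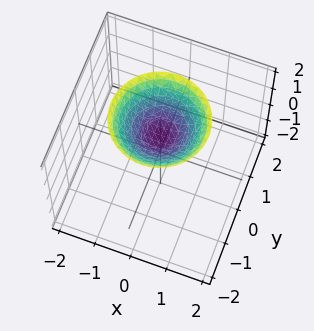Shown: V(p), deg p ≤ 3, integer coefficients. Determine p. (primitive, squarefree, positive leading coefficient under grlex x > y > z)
Degree: a generic line meets the surface in up to 2 points, so deg p = 2.
Symmetries: rotational symmetry about the z-axis ⇒ p depends on x, y only through x² + y².
From the axis intercepts and sections: no x-intercept at any integer in the box; it meets the z-axis at z = 1 (among the integer gridlines); no y-intercept at any integer in the box.
The integer polynomial consistent with all of this is the stated p.

2*x^2 + 2*y^2 - 3*z + 3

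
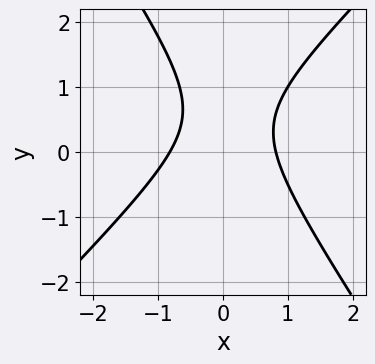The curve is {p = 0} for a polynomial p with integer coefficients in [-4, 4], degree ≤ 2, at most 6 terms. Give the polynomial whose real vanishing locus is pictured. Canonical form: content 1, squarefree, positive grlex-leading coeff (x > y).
The degree is 2 — no degree-1 curve has this shape.
From the visible intercepts: it misses every integer gridline on the y-axis.
Fitting integer coefficients to these (and the overall shape) gives p.

3*x^2 - x*y - 2*y^2 + 2*y - 2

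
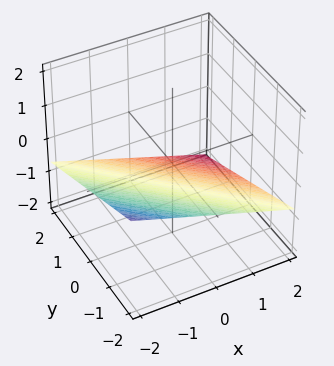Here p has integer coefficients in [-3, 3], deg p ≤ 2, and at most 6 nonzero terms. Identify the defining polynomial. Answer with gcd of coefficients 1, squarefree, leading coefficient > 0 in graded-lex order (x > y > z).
x + y + 3*z + 2

Degree: every cross-section is a straight line — this is a plane, so deg p = 1.
From the axis intercepts and sections: it meets the y-axis at y = -2 (among the integer gridlines); it crosses the x-axis at the gridline x = -2.
The integer polynomial consistent with all of this is the stated p.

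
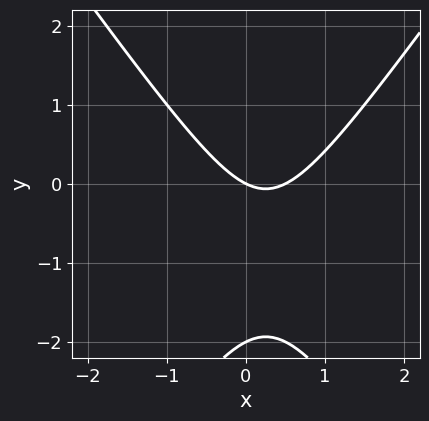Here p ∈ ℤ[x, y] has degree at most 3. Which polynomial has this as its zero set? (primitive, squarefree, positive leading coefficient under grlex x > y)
2*x^2 - y^2 - x - 2*y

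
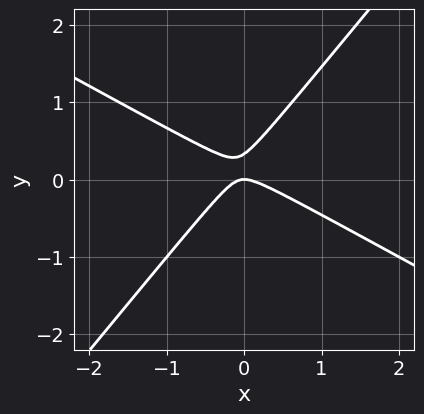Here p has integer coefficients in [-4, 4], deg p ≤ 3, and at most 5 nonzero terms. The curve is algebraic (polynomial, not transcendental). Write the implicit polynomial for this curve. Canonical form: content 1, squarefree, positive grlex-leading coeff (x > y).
2*x^2 + 2*x*y - 3*y^2 + y

1. deg p = 2.
2. From the axis intercepts and sections: it meets the y-axis at y = 0 (among the integer gridlines); one x-axis crossing is at x = 0.
3. Putting this together gives p.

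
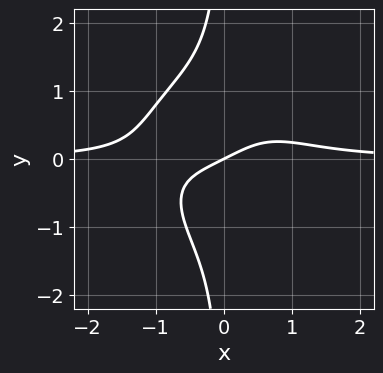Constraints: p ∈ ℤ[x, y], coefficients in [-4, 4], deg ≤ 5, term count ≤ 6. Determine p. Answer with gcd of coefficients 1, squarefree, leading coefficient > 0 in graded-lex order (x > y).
2*x^3*y + 2*x*y^3 - x + 2*y

Degree: a generic line meets the curve in up to 4 points, so deg p = 4.
Checking where it meets the axes: it crosses the x-axis at the gridline x = 0; it meets the y-axis at y = 0 (among the integer gridlines).
Assembling these constraints gives the stated polynomial.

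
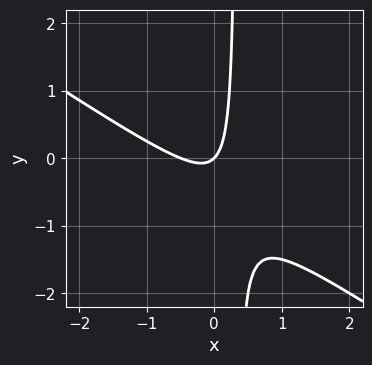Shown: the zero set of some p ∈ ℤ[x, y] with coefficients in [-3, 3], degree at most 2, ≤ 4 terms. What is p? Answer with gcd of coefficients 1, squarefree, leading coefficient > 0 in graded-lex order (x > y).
2*x^2 + 3*x*y + x - y

First, the degree is 2 — no degree-1 curve has this shape.
Then, reading off the gridlines: one x-axis crossing is at x = 0; it meets the y-axis at y = 0 (among the integer gridlines).
Finally, matching integer coefficients to the picture gives p.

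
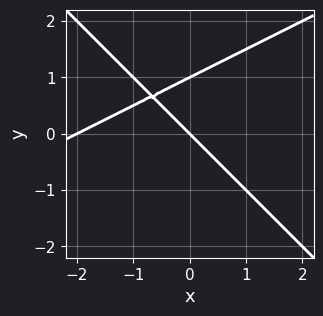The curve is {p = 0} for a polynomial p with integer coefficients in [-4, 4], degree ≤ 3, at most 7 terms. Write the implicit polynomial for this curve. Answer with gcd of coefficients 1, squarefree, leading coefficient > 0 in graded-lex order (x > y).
1. deg p = 2. A generic line meets the curve in up to 2 points.
2. From the axis intercepts and sections: among the integer gridlines, it crosses the x-axis at x ∈ {-2, 0}; among the integer gridlines, it crosses the y-axis at y ∈ {0, 1}.
3. Assembling these constraints gives the stated polynomial.

x^2 - x*y - 2*y^2 + 2*x + 2*y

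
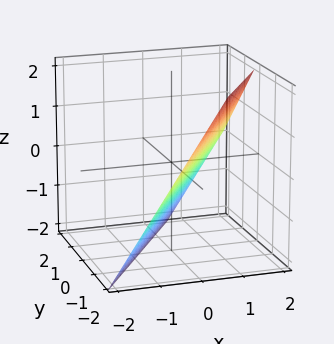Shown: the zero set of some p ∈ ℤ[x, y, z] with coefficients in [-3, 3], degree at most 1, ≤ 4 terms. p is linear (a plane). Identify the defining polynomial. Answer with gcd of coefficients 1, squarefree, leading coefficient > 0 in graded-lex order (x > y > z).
The degree is 1 — the surface is flat (a plane).
From the axis intercepts and sections: it meets the y-axis at y = -1 (among the integer gridlines); it meets the z-axis at z = -1 (among the integer gridlines).
Matching integer coefficients to the picture gives p.

3*x - 2*y - 2*z - 2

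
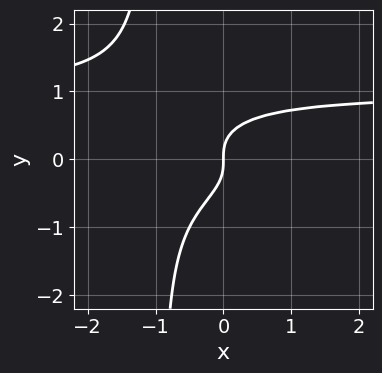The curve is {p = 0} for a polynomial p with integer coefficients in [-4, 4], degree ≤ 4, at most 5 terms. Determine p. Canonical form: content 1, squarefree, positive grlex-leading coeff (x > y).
2*x*y^3 - x*y^2 + 2*y^3 - x

(a) Degree: no degree-3 curve has this shape, so deg p = 4.
(b) Observable constraints: it crosses the x-axis at the gridline x = 0; it meets the y-axis at y = 0 (among the integer gridlines).
(c) These observations pin down the coefficients.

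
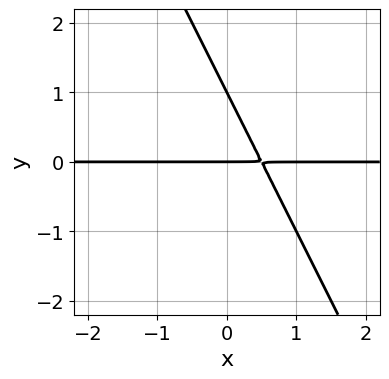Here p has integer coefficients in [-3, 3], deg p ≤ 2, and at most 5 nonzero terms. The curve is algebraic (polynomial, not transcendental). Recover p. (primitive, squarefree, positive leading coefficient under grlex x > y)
(a) Degree: the shape is more complex than any degree-1 curve, so deg p = 2.
(b) Against the integer gridlines: every point of the x-axis in the box is on the curve; the y-axis gridline crossings are at y ∈ {0, 1}.
(c) These observations pin down the coefficients.

2*x*y + y^2 - y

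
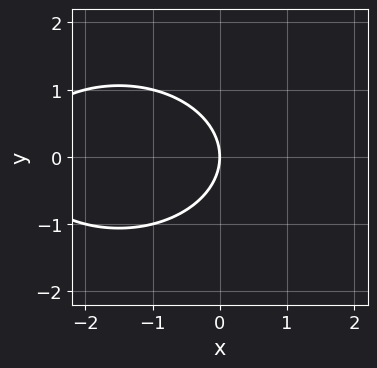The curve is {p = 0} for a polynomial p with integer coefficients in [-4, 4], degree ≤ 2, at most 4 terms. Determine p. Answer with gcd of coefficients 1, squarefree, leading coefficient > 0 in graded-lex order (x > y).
x^2 + 2*y^2 + 3*x

First, degree: the shape is more complex than any degree-1 curve, so deg p = 2.
Next, symmetries: mirror symmetry y ↦ −y ⇒ only even powers of y.
Next, reading off the gridlines: it meets the x-axis at x = 0 (among the integer gridlines); it meets the y-axis at y = 0 (among the integer gridlines).
Finally, putting this together gives p.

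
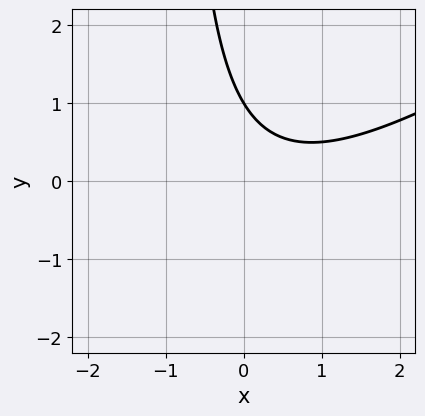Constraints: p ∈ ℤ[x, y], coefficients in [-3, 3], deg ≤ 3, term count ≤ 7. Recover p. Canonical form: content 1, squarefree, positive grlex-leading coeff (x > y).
2*x^2 - 3*x*y - 2*x - 3*y + 3

(a) Degree: no degree-1 curve has this shape, so deg p = 2.
(b) Against the integer gridlines: it misses every integer gridline on the x-axis; it meets the y-axis at y = 1 (among the integer gridlines).
(c) These observations pin down the coefficients.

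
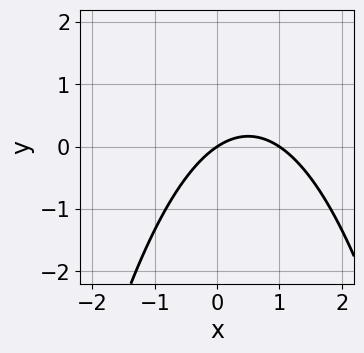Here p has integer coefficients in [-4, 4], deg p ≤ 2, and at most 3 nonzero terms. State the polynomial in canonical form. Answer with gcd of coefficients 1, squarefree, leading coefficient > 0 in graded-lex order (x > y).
2*x^2 - 2*x + 3*y

First, deg p = 2. No degree-1 curve has this shape.
Next, reading off the gridlines: among the integer gridlines, it crosses the x-axis at x ∈ {0, 1}; one y-axis crossing is at y = 0.
Finally, solving for integer coefficients yields p as stated.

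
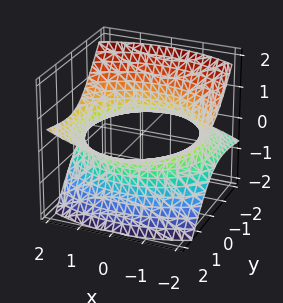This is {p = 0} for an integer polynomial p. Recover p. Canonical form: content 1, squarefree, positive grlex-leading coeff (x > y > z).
x^2 + y^2 - 3*y*z - 3*z^2 - 3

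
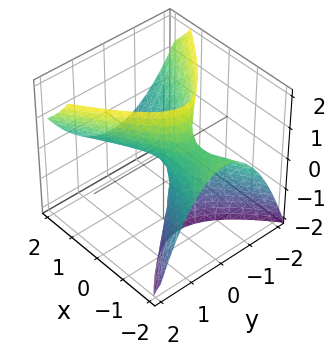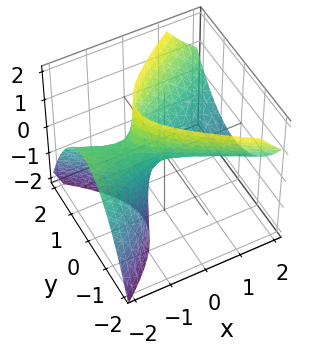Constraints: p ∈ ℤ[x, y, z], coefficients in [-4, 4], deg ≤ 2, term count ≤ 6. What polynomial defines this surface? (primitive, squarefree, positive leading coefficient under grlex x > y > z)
x^2 + 3*x*z - 3*y^2 + 2*z

First, the degree is 2 — the shape is more complex than any degree-1 surface.
Next, against the integer gridlines: it meets the z-axis at z = 0 (among the integer gridlines); it meets the x-axis at x = 0 (among the integer gridlines); one y-axis crossing is at y = 0.
Finally, solving for integer coefficients yields p as stated.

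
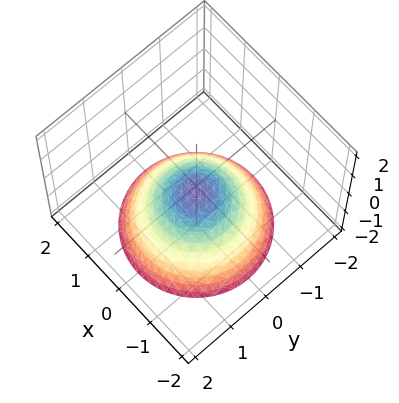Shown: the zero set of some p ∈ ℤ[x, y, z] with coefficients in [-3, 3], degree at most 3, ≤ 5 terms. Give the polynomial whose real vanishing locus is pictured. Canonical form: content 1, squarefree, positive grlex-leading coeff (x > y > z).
(a) Degree: no degree-1 surface has this shape, so deg p = 2.
(b) Symmetries: every cross-section ⟂ z is a circle, so x, y appear only via x² + y².
(c) Checking where it meets the axes: it misses every integer gridline on the y-axis; a circular section at z = -2 has radius between 1 and 2; it misses every integer gridline on the x-axis.
(d) Matching integer coefficients to the picture gives p.

2*x^2 + 2*y^2 + 3*z + 1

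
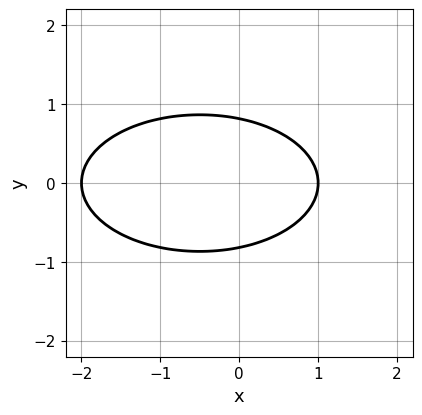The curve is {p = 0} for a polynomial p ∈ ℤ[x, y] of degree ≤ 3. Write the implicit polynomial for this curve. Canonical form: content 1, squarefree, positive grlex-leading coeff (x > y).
x^2 + 3*y^2 + x - 2

(a) The degree is 2 — a generic line meets the curve in up to 2 points.
(b) Symmetries: it's symmetric under y → −y, forcing even powers of y.
(c) From the visible intercepts: among the integer gridlines, it crosses the x-axis at x ∈ {-2, 1}.
(d) Solving for integer coefficients yields p as stated.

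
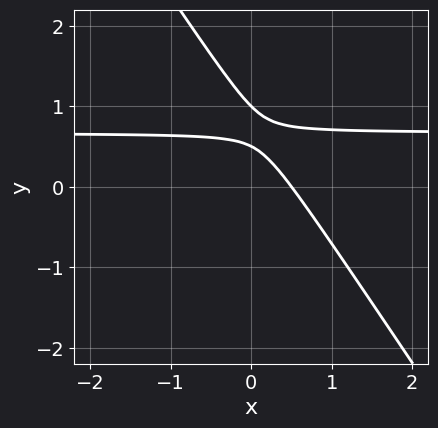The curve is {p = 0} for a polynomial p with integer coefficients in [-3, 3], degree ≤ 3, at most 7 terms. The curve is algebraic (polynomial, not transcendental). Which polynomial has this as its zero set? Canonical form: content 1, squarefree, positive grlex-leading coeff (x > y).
3*x*y + 2*y^2 - 2*x - 3*y + 1

(a) The degree is 2 — a generic line meets the curve in up to 2 points.
(b) Observable constraints: it meets the y-axis at y = 1 (among the integer gridlines).
(c) Matching integer coefficients to the picture gives p.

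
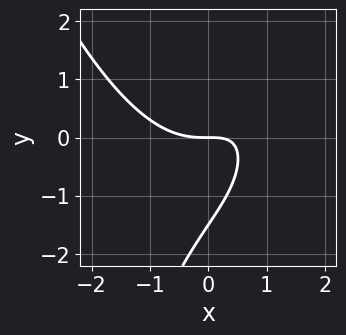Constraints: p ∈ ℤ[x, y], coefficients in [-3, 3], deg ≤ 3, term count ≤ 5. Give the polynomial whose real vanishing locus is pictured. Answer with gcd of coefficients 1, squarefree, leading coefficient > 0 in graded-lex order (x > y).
1. deg p = 3.
2. Against the integer gridlines: one x-axis crossing is at x = 0; one y-axis crossing is at y = 0.
3. Fitting integer coefficients to these (and the overall shape) gives p.

2*x^3 - 3*x*y + 2*y^2 + 3*y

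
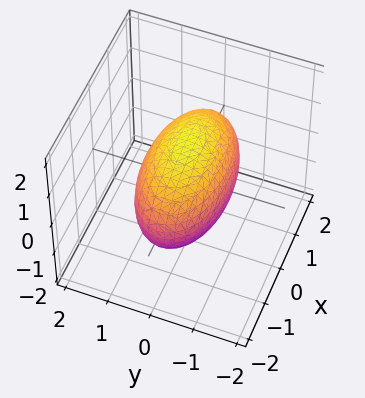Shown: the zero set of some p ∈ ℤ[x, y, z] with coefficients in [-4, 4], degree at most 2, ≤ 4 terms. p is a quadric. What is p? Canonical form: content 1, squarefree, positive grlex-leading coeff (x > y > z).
x^2 + 3*y^2 + 2*z^2 - 3

1. The degree is 2 — a closed, bounded, convex surface; a quadric.
2. Symmetries: it's symmetric under y → −y, forcing even powers of y; it's symmetric under x → −x, forcing even powers of x; it's symmetric under z → −z, forcing even powers of z.
3. Reading off the gridlines: among the integer gridlines, it crosses the y-axis at y ∈ {-1, 1}.
4. Solving for integer coefficients yields p as stated.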